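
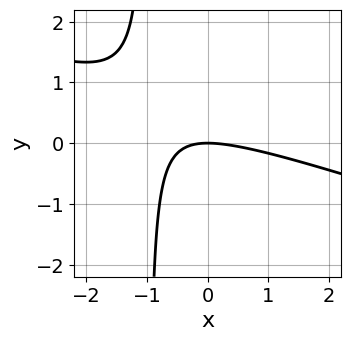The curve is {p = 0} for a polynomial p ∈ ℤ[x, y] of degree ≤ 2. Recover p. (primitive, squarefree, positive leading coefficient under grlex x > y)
x^2 + 3*x*y + 3*y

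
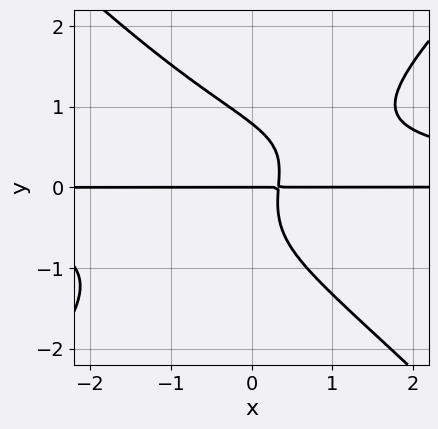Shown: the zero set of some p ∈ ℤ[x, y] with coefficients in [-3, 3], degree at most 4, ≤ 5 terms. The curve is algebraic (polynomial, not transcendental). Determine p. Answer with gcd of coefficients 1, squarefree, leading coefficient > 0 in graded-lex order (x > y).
deg p = 4. The shape is more complex than any degree-3 curve.
From the axis intercepts and sections: one y-axis crossing is at y = 0; the visible x-axis segment lies entirely on the curve.
These observations pin down the coefficients.

2*x^2*y^2 - 2*y^4 - 3*x*y + y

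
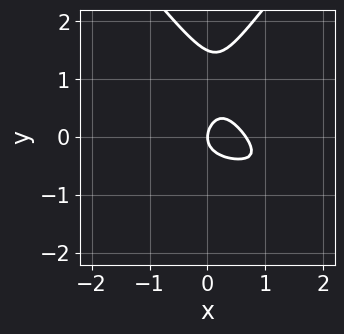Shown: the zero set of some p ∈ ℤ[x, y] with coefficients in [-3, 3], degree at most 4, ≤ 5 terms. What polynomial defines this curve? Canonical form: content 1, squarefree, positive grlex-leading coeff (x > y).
(a) The degree is 3 — the shape is more complex than any degree-2 curve.
(b) Reading off the gridlines: it meets the x-axis at x = 0 (among the integer gridlines); it meets the y-axis at y = 0 (among the integer gridlines).
(c) The integer polynomial consistent with all of this is the stated p.

3*x^2*y - 2*y^3 + 3*x^2 + 3*y^2 - 2*x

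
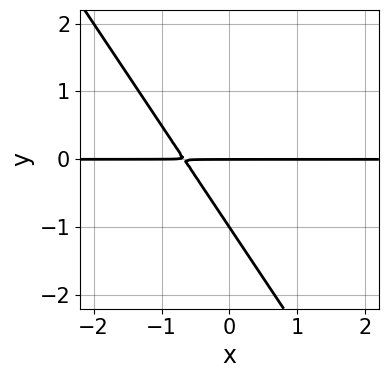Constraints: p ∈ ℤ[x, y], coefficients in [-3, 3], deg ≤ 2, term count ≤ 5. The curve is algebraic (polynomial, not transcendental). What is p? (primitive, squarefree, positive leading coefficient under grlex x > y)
3*x*y + 2*y^2 + 2*y

(a) The degree is 2 — no degree-1 curve has this shape.
(b) From the axis intercepts and sections: the visible x-axis segment lies entirely on the curve; among the integer gridlines, it crosses the y-axis at y ∈ {-1, 0}.
(c) Matching integer coefficients to the picture gives p.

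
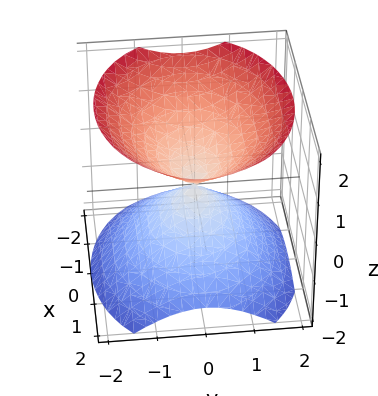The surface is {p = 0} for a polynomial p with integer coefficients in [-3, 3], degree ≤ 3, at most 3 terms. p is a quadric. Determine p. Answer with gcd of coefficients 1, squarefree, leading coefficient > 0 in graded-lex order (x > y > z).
First, I count 2 distinct pieces. They look like related sheets of one shape, so recover p as a whole.
Next, the degree is 2 — two nappes meeting at a single point; a quadric.
Next, symmetries: the x ↦ −x reflection is a symmetry, so x appears only in even powers; mirror symmetry z ↦ −z ⇒ only even powers of z; it's symmetric under y → −y, forcing even powers of y.
Next, reading off the gridlines: it crosses the x-axis at the gridline x = 0; one y-axis crossing is at y = 0.
Finally, solving for integer coefficients yields p as stated.

2*x^2 + 3*y^2 - 3*z^2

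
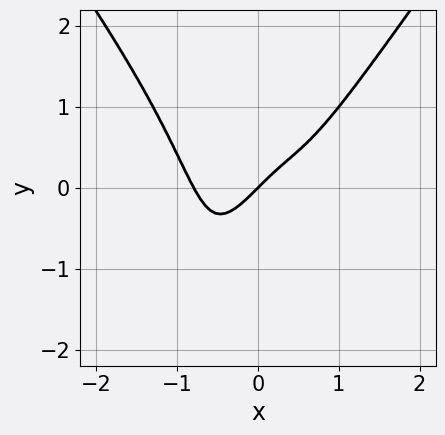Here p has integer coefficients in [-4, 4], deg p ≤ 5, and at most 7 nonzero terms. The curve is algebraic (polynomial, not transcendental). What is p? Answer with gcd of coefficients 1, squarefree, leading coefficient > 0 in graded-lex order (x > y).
2*x^4 - x^2*y^2 - x^2*y + x - y

(a) Degree: the shape is more complex than any degree-3 curve, so deg p = 4.
(b) Checking where it meets the axes: it meets the y-axis at y = 0 (among the integer gridlines); it crosses the x-axis at the gridline x = 0.
(c) These observations pin down the coefficients.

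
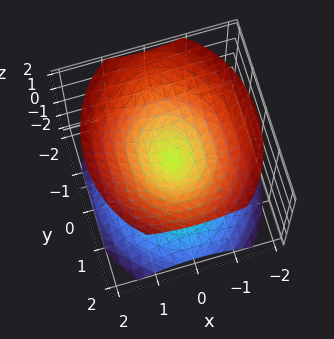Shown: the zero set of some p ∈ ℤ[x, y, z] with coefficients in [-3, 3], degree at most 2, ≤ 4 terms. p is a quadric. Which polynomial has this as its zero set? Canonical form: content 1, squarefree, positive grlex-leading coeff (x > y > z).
3*x^2 + 2*y^2 - 3*z^2

First, there are 2 components. Treating them together as one polynomial.
Next, deg p = 2. Two nappes meeting at a single point; a quadric.
Next, symmetries: it's symmetric under x → −x, forcing even powers of x; it's symmetric under z → −z, forcing even powers of z; the y ↦ −y reflection is a symmetry, so y appears only in even powers.
Next, reading off the gridlines: it meets the y-axis at y = 0 (among the integer gridlines); it crosses the x-axis at the gridline x = 0.
Finally, the integer polynomial consistent with all of this is the stated p.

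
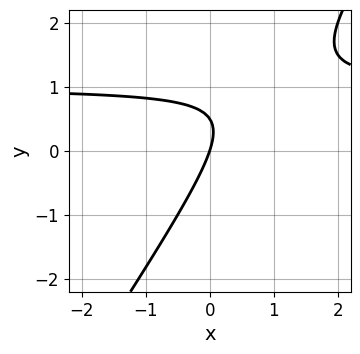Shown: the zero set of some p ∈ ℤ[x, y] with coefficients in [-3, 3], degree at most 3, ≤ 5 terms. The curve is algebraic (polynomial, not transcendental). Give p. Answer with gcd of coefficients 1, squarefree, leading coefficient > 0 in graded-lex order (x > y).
First, the degree is 2 — no degree-1 curve has this shape.
Then, observable constraints: one y-axis crossing is at y = 0; it meets the x-axis at x = 0 (among the integer gridlines).
Finally, matching integer coefficients to the picture gives p.

3*x*y - 2*y^2 - 3*x + y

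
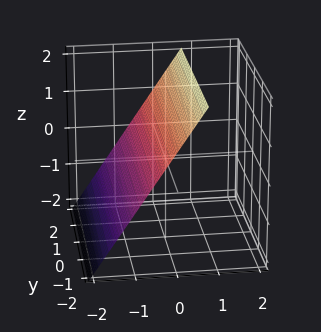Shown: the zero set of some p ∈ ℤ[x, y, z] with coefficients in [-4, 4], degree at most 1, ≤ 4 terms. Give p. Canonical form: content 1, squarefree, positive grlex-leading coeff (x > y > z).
3*x - 2*z + 2

deg p = 1.
Against the integer gridlines: it crosses the z-axis at the gridline z = 1; the surface avoids every integer y-axis point in the box.
Fitting integer coefficients to these (and the overall shape) gives p.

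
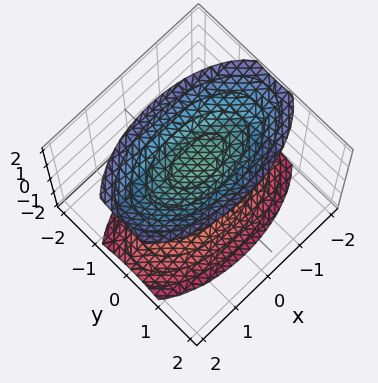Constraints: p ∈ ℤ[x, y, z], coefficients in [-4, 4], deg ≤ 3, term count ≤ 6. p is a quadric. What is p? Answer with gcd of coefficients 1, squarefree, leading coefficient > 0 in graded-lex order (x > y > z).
x^2 + 3*y^2 - 2*z^2 + 3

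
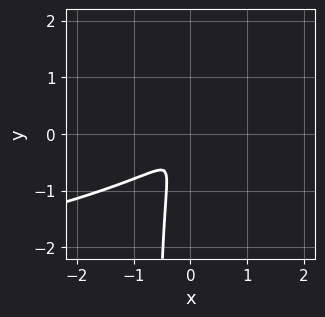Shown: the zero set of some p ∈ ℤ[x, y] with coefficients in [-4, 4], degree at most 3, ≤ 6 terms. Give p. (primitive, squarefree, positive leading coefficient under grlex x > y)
3*x*y^2 + 3*x^2 - 3*x*y + 2*y^2

Degree: no degree-2 curve has this shape, so deg p = 3.
Matching integer coefficients to the picture gives p.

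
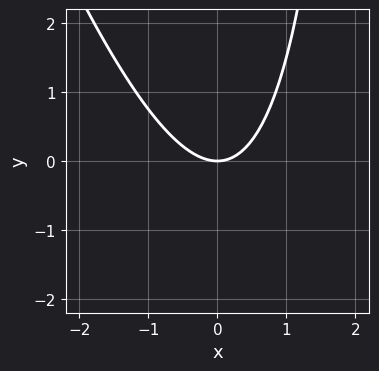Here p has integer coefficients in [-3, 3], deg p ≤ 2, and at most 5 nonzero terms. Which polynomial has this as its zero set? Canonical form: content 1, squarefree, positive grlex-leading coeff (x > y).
3*x^2 + x*y - 3*y

(a) Degree: a generic line meets the curve in up to 2 points, so deg p = 2.
(b) Checking where it meets the axes: it meets the x-axis at x = 0 (among the integer gridlines); it crosses the y-axis at the gridline y = 0.
(c) Matching integer coefficients to the picture gives p.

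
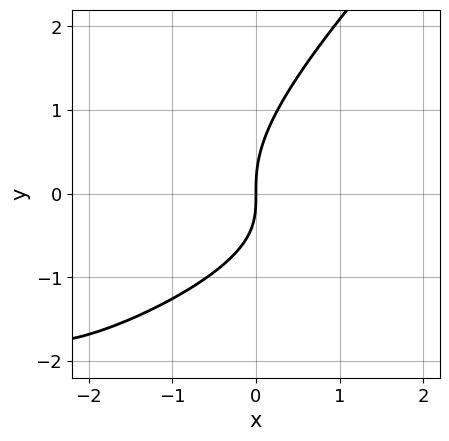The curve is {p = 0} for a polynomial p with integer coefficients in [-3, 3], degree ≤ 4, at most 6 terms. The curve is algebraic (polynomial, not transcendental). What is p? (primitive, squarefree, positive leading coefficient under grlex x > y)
Degree: the shape is more complex than any degree-2 curve, so deg p = 3.
Against the integer gridlines: it meets the y-axis at y = 0 (among the integer gridlines); one x-axis crossing is at x = 0.
Assembling these constraints gives the stated polynomial.

x^2*y - 3*x*y^2 + 2*y^3 - 2*x*y - 3*x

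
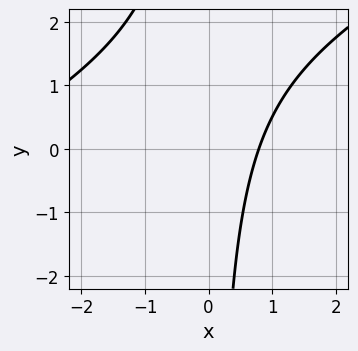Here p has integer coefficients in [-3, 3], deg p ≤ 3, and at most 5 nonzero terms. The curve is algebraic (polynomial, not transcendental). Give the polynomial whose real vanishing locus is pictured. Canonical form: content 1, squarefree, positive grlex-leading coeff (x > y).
x^2 - 2*x*y + 3*x - 3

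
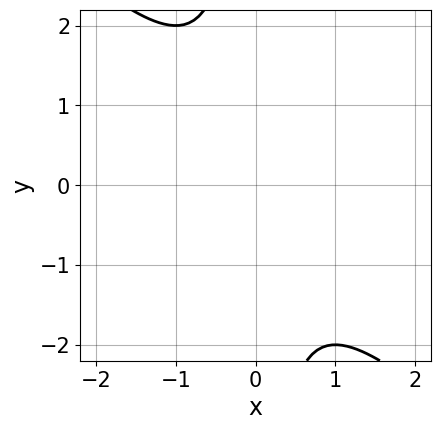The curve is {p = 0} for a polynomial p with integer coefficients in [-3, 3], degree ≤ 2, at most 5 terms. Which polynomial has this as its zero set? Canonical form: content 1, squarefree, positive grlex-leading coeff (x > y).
x^2 + x*y + 1

First, degree: no degree-1 curve has this shape, so deg p = 2.
Next, observable constraints: the curve avoids every integer y-axis point in the box; the curve avoids every integer x-axis point in the box.
Finally, these observations pin down the coefficients.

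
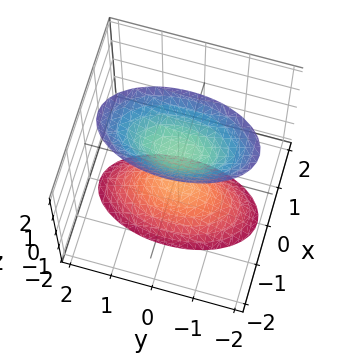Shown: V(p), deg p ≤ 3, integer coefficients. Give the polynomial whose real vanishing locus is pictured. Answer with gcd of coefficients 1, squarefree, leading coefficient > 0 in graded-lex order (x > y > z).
(a) The picture has 2 separate pieces. Treating them together as one polynomial.
(b) Degree: two separate bowl-shaped sheets opening away from each other; a quadric, so deg p = 2.
(c) Symmetries: it's symmetric under y → −y, forcing even powers of y; it's symmetric under z → −z, forcing even powers of z; the x ↦ −x reflection is a symmetry, so x appears only in even powers.
(d) Observable constraints: it misses every integer gridline on the x-axis; no y-intercept at any integer in the box; the z-axis gridline crossings are at z ∈ {-1, 1}.
(e) Putting this together gives p.

3*x^2 + y^2 - z^2 + 1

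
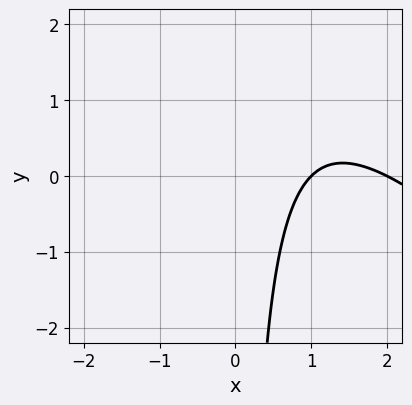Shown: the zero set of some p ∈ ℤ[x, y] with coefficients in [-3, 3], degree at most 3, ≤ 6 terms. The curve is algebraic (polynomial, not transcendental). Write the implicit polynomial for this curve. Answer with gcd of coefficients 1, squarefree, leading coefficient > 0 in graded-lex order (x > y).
Degree: the shape is more complex than any degree-1 curve, so deg p = 2.
From the visible intercepts: among the integer gridlines, it crosses the x-axis at x ∈ {1, 2}; it misses every integer gridline on the y-axis.
Solving for integer coefficients yields p as stated.

x^2 + x*y - 3*x + 2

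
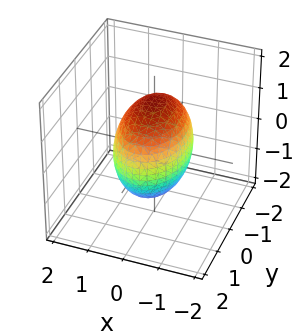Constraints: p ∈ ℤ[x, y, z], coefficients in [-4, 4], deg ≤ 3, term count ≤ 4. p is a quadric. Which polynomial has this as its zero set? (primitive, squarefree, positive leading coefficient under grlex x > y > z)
2*x^2 + y^2 + z^2 - 2

1. Degree: a closed, bounded, convex surface; a quadric, so deg p = 2.
2. Symmetries: it's symmetric under z → −z, forcing even powers of z; the y ↦ −y reflection is a symmetry, so y appears only in even powers; it's symmetric under x → −x, forcing even powers of x.
3. Against the integer gridlines: among the integer gridlines, it crosses the x-axis at x ∈ {-1, 1}.
4. Solving for integer coefficients yields p as stated.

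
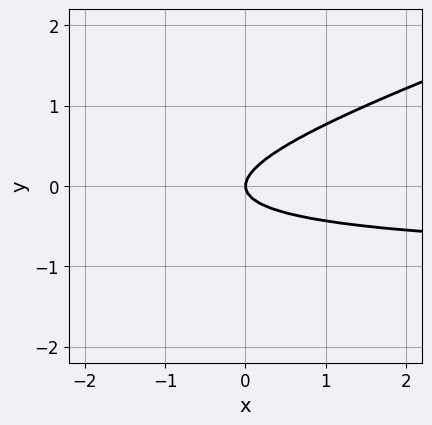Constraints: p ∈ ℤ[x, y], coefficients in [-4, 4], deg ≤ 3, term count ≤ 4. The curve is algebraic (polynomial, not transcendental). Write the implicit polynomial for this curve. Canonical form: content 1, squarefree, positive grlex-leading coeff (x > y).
First, degree: no degree-1 curve has this shape, so deg p = 2.
Next, against the integer gridlines: it meets the x-axis at x = 0 (among the integer gridlines); one y-axis crossing is at y = 0.
Finally, putting this together gives p.

x*y - 3*y^2 + x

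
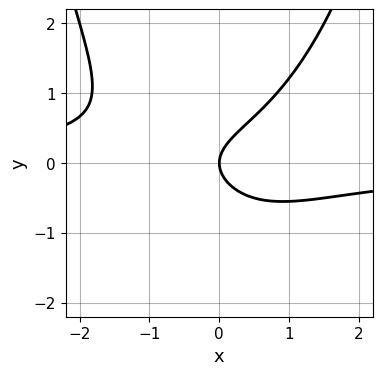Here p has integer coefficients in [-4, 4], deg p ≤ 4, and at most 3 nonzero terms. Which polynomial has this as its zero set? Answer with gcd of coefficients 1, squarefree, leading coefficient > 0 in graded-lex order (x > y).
2*x^2*y - 3*y^2 + 2*x

(a) The degree is 3 — the shape is more complex than any degree-2 curve.
(b) From the axis intercepts and sections: one x-axis crossing is at x = 0; it meets the y-axis at y = 0 (among the integer gridlines).
(c) These observations pin down the coefficients.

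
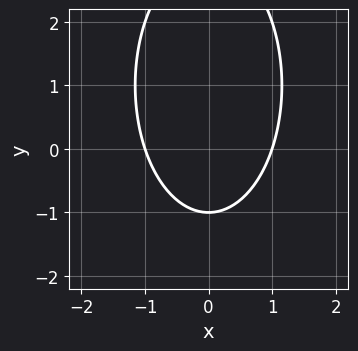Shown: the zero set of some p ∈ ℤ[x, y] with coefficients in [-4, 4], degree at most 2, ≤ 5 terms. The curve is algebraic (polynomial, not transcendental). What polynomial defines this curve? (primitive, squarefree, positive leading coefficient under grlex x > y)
Degree: the shape is more complex than any degree-1 curve, so deg p = 2.
Symmetries: the x ↦ −x reflection is a symmetry, so x appears only in even powers.
Against the integer gridlines: one y-axis crossing is at y = -1; the x-axis gridline crossings are at x ∈ {-1, 1}.
Matching integer coefficients to the picture gives p.

3*x^2 + y^2 - 2*y - 3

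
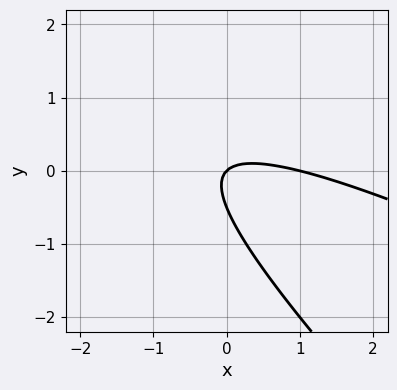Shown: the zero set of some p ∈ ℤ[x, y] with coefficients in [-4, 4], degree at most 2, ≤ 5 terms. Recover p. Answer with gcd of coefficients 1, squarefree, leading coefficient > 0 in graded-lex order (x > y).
x^2 + 3*x*y + 2*y^2 - x + y

(a) The degree is 2 — no degree-1 curve has this shape.
(b) From the axis intercepts and sections: it crosses the y-axis at the gridline y = 0; among the integer gridlines, it crosses the x-axis at x ∈ {0, 1}.
(c) Putting this together gives p.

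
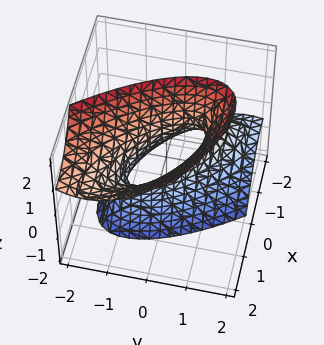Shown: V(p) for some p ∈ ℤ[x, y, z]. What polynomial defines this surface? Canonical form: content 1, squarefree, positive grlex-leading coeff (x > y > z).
2*x^2 + 3*x*y - 2*x*z + 2*y^2 - z^2 - 1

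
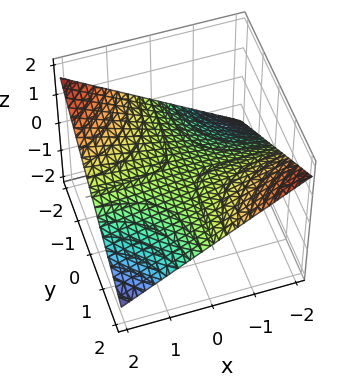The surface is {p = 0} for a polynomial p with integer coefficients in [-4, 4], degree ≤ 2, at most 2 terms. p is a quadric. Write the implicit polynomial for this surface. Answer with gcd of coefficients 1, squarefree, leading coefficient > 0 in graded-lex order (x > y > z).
x*y + 3*z

The degree is 2 — a saddle surface; a quadric.
Checking where it meets the axes: the visible x-axis segment lies entirely on the surface; one z-axis crossing is at z = 0; every point of the y-axis in the box is on the surface.
The integer polynomial consistent with all of this is the stated p.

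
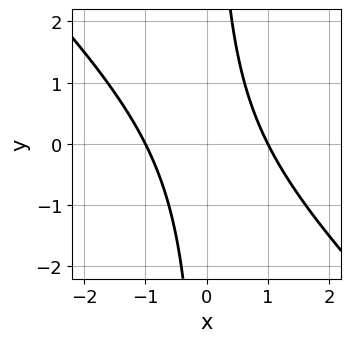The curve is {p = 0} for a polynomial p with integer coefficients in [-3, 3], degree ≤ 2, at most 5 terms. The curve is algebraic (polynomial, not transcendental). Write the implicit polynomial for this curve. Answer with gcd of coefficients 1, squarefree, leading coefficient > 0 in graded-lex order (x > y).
x^2 + x*y - 1

(a) The degree is 2 — a generic line meets the curve in up to 2 points.
(b) Checking where it meets the axes: the x-axis gridline crossings are at x ∈ {-1, 1}; it misses every integer gridline on the y-axis.
(c) Putting this together gives p.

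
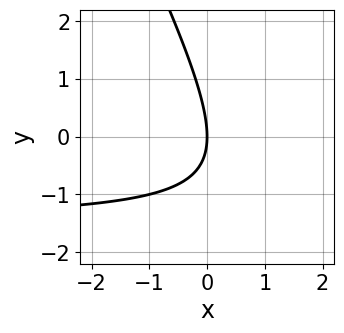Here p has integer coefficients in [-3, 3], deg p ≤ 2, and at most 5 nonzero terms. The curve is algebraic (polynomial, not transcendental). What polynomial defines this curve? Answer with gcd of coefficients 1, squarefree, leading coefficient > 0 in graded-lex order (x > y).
First, deg p = 2. The shape is more complex than any degree-1 curve.
Then, against the integer gridlines: one y-axis crossing is at y = 0; one x-axis crossing is at x = 0.
Finally, assembling these constraints gives the stated polynomial.

2*x*y + y^2 + 3*x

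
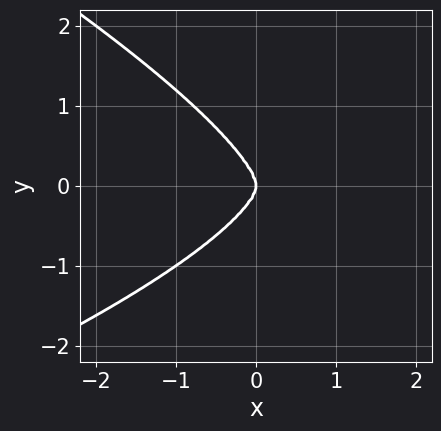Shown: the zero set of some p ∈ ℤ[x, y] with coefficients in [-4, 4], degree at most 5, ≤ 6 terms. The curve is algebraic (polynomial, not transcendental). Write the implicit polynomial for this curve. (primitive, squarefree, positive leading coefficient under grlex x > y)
x*y^3 + 3*y^4 + 3*x^3 + x*y^2

(a) The degree is 4 — the shape is more complex than any degree-3 curve.
(b) Observable constraints: one x-axis crossing is at x = 0; it meets the y-axis at y = 0 (among the integer gridlines).
(c) Solving for integer coefficients yields p as stated.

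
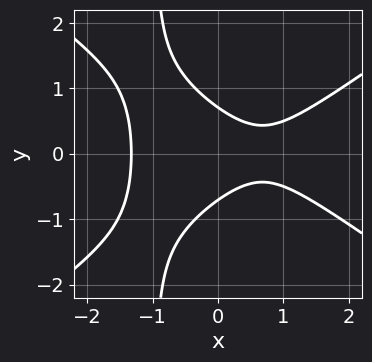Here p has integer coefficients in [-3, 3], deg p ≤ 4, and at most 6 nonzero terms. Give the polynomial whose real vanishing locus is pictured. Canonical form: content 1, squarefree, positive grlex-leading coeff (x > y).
x^3 - 2*x*y^2 - 2*y^2 - x + 1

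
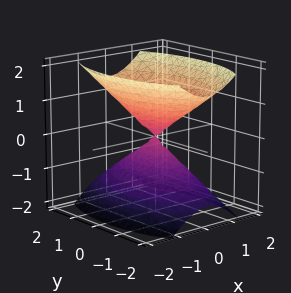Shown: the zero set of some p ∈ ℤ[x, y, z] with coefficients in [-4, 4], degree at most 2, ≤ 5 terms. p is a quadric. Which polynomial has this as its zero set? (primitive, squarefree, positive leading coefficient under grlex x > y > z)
First, the picture has 2 separate pieces.
Then, deg p = 2.
Then, symmetries: mirror symmetry x ↦ −x ⇒ only even powers of x; the z ↦ −z reflection is a symmetry, so z appears only in even powers; the y ↦ −y reflection is a symmetry, so y appears only in even powers.
Next, checking where it meets the axes: one y-axis crossing is at y = 0; one z-axis crossing is at z = 0.
Finally, matching integer coefficients to the picture gives p.

3*x^2 + y^2 - 2*z^2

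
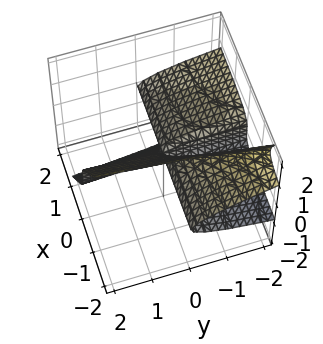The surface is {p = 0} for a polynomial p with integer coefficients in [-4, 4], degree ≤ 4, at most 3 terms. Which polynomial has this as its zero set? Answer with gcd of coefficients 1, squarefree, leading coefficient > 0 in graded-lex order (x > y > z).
1. deg p = 3. The shape is more complex than any degree-2 surface.
2. From the axis intercepts and sections: one z-axis crossing is at z = 0; every point of the x-axis in the box is on the surface; the visible y-axis segment lies entirely on the surface.
3. Putting this together gives p.

3*x*z^2 + 2*z^3 + x*y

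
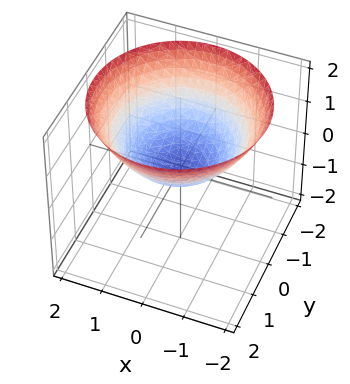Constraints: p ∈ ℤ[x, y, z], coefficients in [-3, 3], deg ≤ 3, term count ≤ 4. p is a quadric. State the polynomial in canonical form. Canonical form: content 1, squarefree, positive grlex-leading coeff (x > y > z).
(a) The degree is 2 — a single bowl opening along one axis; a quadric.
(b) Symmetry: the z-axis is an axis of rotation, so x and y enter only as x² + y².
(c) From the axis intercepts and sections: it crosses the x-axis at the gridline x = 0; a circular section at z = 1 has radius between 1 and 2; one y-axis crossing is at y = 0; it crosses the z-axis at the gridline z = 0.
(d) The integer polynomial consistent with all of this is the stated p.

x^2 + y^2 - 2*z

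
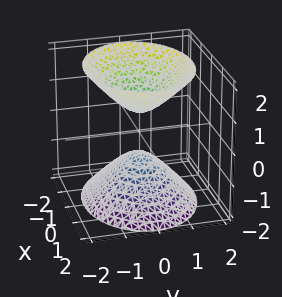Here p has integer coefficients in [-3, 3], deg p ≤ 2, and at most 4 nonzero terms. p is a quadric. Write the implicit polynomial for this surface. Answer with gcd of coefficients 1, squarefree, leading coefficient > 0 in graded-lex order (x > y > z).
1. I count 2 distinct pieces. They look like related sheets of one shape, so recover p as a whole.
2. The degree is 2 — two separate bowl-shaped sheets opening away from each other; a quadric.
3. Symmetries: mirror symmetry x ↦ −x ⇒ only even powers of x; mirror symmetry y ↦ −y ⇒ only even powers of y; the z ↦ −z reflection is a symmetry, so z appears only in even powers.
4. From the axis intercepts and sections: no x-intercept at any integer in the box; the surface avoids every integer y-axis point in the box.
5. Assembling these constraints gives the stated polynomial.

2*x^2 + 3*y^2 - 2*z^2 + 1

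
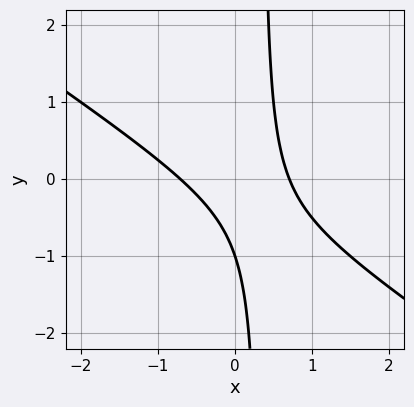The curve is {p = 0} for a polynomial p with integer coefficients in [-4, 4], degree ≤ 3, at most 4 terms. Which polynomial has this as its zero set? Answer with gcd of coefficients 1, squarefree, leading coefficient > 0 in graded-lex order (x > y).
The degree is 2 — no degree-1 curve has this shape.
From the axis intercepts and sections: it meets the y-axis at y = -1 (among the integer gridlines).
Together with the visible shape, these determine p as stated.

2*x^2 + 3*x*y - y - 1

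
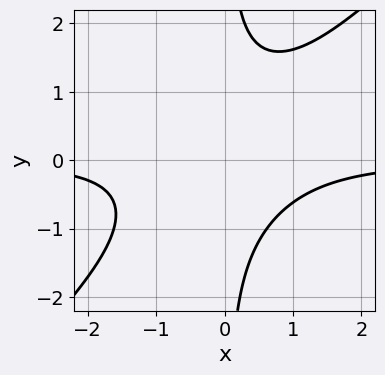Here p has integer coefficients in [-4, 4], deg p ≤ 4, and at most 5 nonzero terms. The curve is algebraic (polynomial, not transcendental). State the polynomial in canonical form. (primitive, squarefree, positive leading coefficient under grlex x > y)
x^2*y - x*y^2 + 1

(a) The degree is 3 — no degree-2 curve has this shape.
(b) Against the integer gridlines: the curve avoids every integer y-axis point in the box; no x-intercept at any integer in the box.
(c) These observations pin down the coefficients.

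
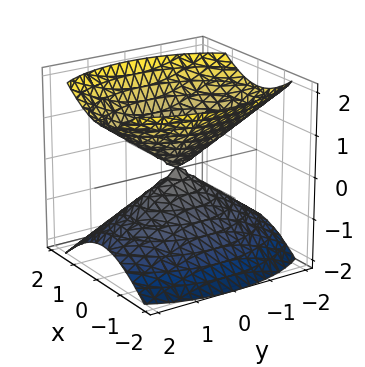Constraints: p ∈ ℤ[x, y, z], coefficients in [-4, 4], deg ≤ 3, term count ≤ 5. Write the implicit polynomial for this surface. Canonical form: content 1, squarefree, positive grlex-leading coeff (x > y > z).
2*x^2 + y^2 - 2*z^2

1. I count 2 distinct pieces.
2. deg p = 2.
3. Symmetries: it's symmetric under y → −y, forcing even powers of y; it's symmetric under z → −z, forcing even powers of z; it's symmetric under x → −x, forcing even powers of x.
4. Reading off the gridlines: one x-axis crossing is at x = 0; it crosses the y-axis at the gridline y = 0; one z-axis crossing is at z = 0.
5. These observations pin down the coefficients.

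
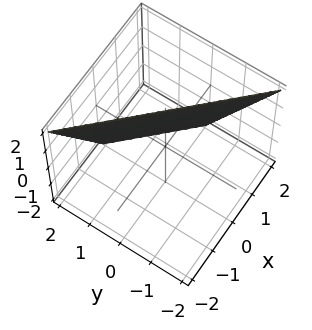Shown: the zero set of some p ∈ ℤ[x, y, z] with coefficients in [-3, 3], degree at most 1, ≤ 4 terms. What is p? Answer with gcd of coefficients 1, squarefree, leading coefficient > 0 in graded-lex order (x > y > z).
First, deg p = 1. The surface is flat (a plane).
Next, from the visible intercepts: one z-axis crossing is at z = 2; it crosses the x-axis at the gridline x = 1.
Finally, the integer polynomial consistent with all of this is the stated p. Check: (0, 1, 0) on the y-axis lies on the surface, and p(0, 1, 0) = 0. ✓

2*x + 2*y + z - 2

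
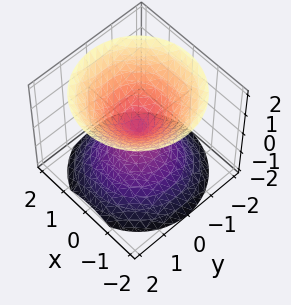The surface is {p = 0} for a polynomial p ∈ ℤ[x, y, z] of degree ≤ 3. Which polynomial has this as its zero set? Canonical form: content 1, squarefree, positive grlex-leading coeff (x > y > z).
x^2 + y^2 - z^2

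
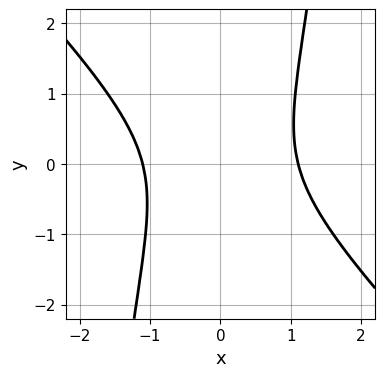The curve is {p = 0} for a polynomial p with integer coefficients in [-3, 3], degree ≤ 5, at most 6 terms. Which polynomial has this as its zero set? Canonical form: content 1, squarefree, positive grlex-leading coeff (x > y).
First, the degree is 4 — the shape is more complex than any degree-3 curve.
Next, reading off the gridlines: it misses every integer gridline on the y-axis.
Finally, assembling these constraints gives the stated polynomial.

2*x^4 + 2*x^3*y - 2*y^2 - 3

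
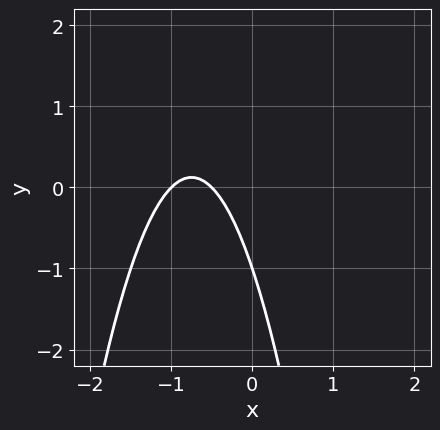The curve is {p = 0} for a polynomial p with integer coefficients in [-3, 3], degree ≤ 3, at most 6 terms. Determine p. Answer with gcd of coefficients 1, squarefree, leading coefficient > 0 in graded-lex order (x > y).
First, deg p = 2.
Next, checking where it meets the axes: it meets the x-axis at x = -1 (among the integer gridlines); it crosses the y-axis at the gridline y = -1.
Finally, solving for integer coefficients yields p as stated.

2*x^2 + 3*x + y + 1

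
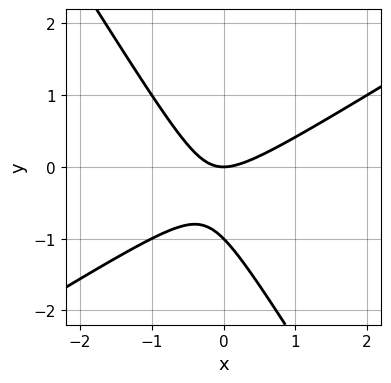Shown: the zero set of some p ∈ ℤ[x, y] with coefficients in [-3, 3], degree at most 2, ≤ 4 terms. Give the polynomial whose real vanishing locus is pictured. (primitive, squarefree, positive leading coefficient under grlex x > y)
x^2 - x*y - y^2 - y

First, deg p = 2. A generic line meets the curve in up to 2 points.
Next, against the integer gridlines: among the integer gridlines, it crosses the y-axis at y ∈ {-1, 0}; one x-axis crossing is at x = 0.
Finally, the integer polynomial consistent with all of this is the stated p.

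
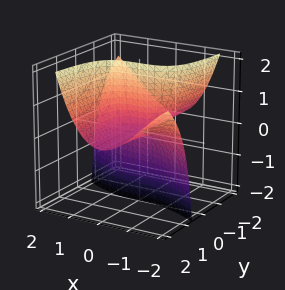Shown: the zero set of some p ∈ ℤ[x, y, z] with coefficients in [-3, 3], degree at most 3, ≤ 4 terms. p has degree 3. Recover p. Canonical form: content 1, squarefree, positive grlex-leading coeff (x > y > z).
x^3 + 2*x^2*y - 3*y*z

(a) The degree is 3 — a generic line meets the surface in up to 3 points.
(b) From the axis intercepts and sections: the visible z-axis segment lies entirely on the surface; it meets the x-axis at x = 0 (among the integer gridlines).
(c) Assembling these constraints gives the stated polynomial. Check: (0, 1, 0) on the y-axis lies on the surface, and p(0, 1, 0) = 0. ✓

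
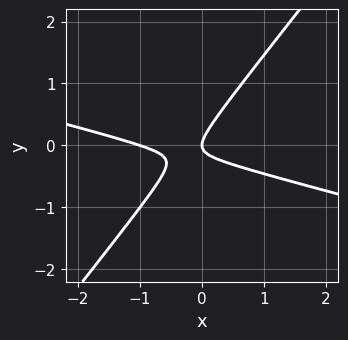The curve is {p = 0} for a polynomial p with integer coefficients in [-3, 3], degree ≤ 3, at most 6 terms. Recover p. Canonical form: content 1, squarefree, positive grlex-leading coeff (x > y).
First, deg p = 2.
Then, reading off the gridlines: one y-axis crossing is at y = 0; among the integer gridlines, it crosses the x-axis at x ∈ {-1, 0}.
Finally, matching integer coefficients to the picture gives p.

x^2 + 3*x*y - 3*y^2 + x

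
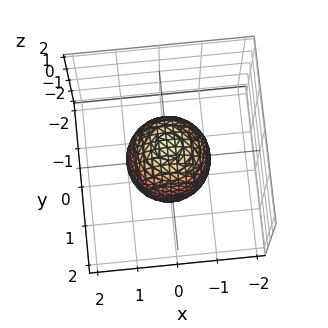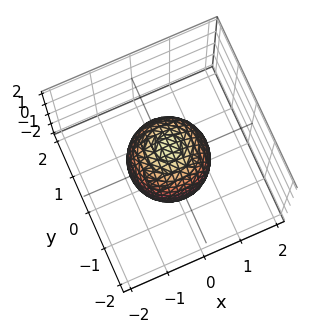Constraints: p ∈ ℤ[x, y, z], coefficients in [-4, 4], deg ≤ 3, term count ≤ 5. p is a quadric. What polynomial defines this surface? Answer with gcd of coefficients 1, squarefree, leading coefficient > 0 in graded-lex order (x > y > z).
(a) deg p = 2. A closed, bounded, convex surface; a quadric.
(b) By symmetry, the z-axis is an axis of rotation, so x and y enter only as x² + y²; mirror symmetry z ↦ −z ⇒ only even powers of z.
(c) Observable constraints: the y-axis gridline crossings are at y ∈ {-1, 1}; among the integer gridlines, it crosses the x-axis at x ∈ {-1, 1}; a circular section at z = 0 has radius exactly 1.
(d) The integer polynomial consistent with all of this is the stated p.

2*x^2 + 2*y^2 + z^2 - 2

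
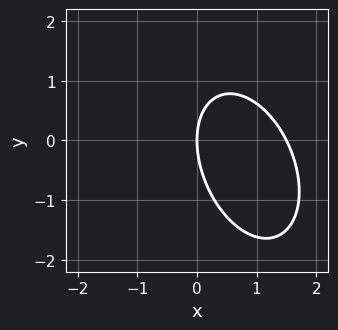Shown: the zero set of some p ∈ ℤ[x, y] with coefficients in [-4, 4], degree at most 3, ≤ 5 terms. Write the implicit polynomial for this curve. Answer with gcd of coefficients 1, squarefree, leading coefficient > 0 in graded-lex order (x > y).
2*x^2 + x*y + y^2 - 3*x

First, the degree is 2 — the shape is more complex than any degree-1 curve.
Then, reading off the gridlines: it meets the y-axis at y = 0 (among the integer gridlines); one x-axis crossing is at x = 0.
Finally, assembling these constraints gives the stated polynomial.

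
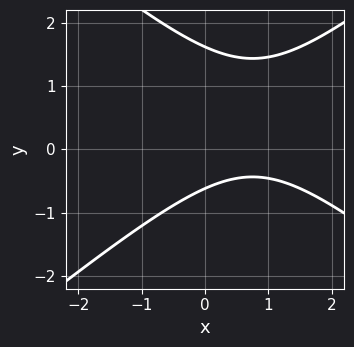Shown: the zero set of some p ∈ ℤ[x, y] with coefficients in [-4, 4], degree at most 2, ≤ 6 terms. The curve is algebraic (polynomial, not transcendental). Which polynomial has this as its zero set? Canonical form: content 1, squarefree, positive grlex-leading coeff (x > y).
(a) deg p = 2. A generic line meets the curve in up to 2 points.
(b) From the axis intercepts and sections: it misses every integer gridline on the x-axis.
(c) Assembling these constraints gives the stated polynomial.

2*x^2 - 3*y^2 - 3*x + 3*y + 3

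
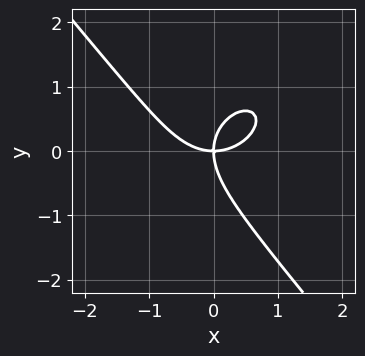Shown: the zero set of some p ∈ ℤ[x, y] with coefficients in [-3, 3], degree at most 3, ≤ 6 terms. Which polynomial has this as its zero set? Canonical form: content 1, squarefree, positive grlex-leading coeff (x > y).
First, degree: no degree-2 curve has this shape, so deg p = 3.
Next, from the visible intercepts: it meets the x-axis at x = 0 (among the integer gridlines); it meets the y-axis at y = 0 (among the integer gridlines).
Finally, together with the visible shape, these determine p as stated.

2*x^3 + x*y^2 + 2*y^3 - 3*x*y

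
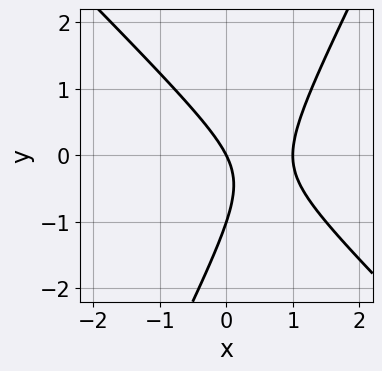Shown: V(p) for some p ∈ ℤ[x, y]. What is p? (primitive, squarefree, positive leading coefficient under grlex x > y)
(a) deg p = 2.
(b) Checking where it meets the axes: among the integer gridlines, it crosses the x-axis at x ∈ {0, 1}; the y-axis gridline crossings are at y ∈ {-1, 0}.
(c) Fitting integer coefficients to these (and the overall shape) gives p.

2*x^2 + x*y - y^2 - 2*x - y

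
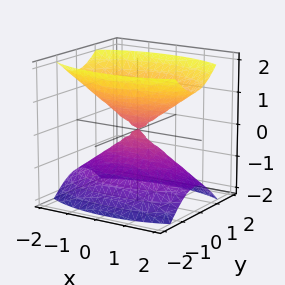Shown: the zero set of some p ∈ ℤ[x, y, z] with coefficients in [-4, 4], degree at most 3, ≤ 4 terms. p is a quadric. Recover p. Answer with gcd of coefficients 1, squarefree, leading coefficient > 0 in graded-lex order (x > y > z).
x^2 + 3*y^2 - 2*z^2

There are 2 components. They look like related sheets of one shape, so recover p as a whole.
The degree is 2 — a double cone through the origin; a quadric.
Symmetries: mirror symmetry x ↦ −x ⇒ only even powers of x; mirror symmetry y ↦ −y ⇒ only even powers of y; the z ↦ −z reflection is a symmetry, so z appears only in even powers.
Checking where it meets the axes: it crosses the x-axis at the gridline x = 0; one z-axis crossing is at z = 0.
Solving for integer coefficients yields p as stated.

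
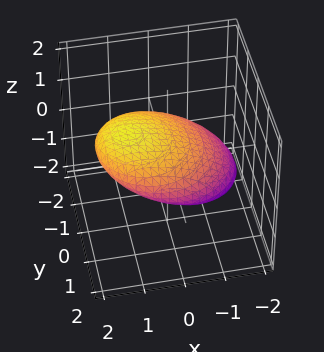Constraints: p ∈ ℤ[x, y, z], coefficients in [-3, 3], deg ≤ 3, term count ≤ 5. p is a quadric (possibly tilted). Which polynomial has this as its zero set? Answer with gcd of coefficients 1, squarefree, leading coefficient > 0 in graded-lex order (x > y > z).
1. deg p = 2. The shape is more complex than any degree-1 surface.
2. Matching integer coefficients to the picture gives p.

x^2 - 2*x*z + y^2 + 3*z^2 - 2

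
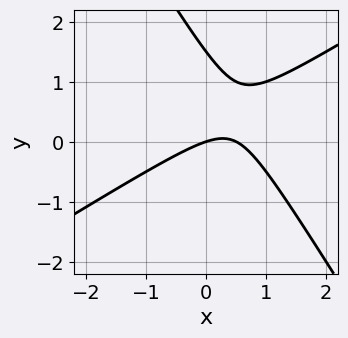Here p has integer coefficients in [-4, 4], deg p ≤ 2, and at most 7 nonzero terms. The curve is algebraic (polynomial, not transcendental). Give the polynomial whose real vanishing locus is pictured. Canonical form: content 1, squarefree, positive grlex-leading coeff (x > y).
2*x^2 - 2*x*y - 2*y^2 - x + 3*y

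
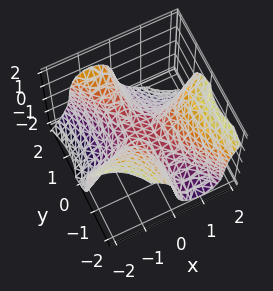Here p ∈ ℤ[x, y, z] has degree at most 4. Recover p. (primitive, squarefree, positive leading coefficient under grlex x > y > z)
1. The degree is 3 — a generic line meets the surface in up to 3 points.
2. Against the integer gridlines: the visible y-axis segment lies entirely on the surface; it meets the z-axis at z = 0 (among the integer gridlines); it crosses the x-axis at the gridline x = 0.
3. Solving for integer coefficients yields p as stated.

x^3 - 2*x^2*y - 2*x*y^2 - z^3 - z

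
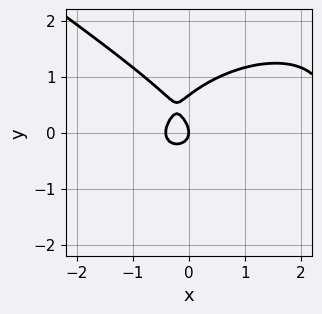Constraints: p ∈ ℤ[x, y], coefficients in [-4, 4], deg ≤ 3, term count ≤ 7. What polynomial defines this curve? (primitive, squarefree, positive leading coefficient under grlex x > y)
1. Degree: no degree-2 curve has this shape, so deg p = 3.
2. From the visible intercepts: it meets the y-axis at y = 0 (among the integer gridlines); it meets the x-axis at x = 0 (among the integer gridlines).
3. The integer polynomial consistent with all of this is the stated p.

x^3 + 3*y^3 - 2*x^2 - 2*y^2 - x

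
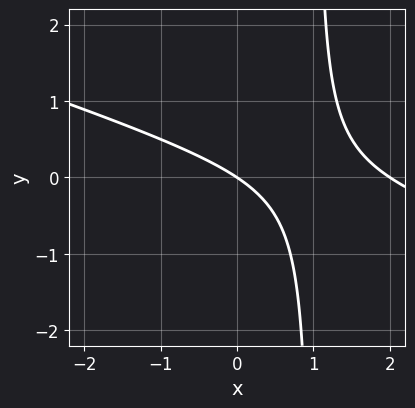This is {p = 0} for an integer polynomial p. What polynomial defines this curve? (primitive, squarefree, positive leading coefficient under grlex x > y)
First, deg p = 2.
Next, observable constraints: the x-axis gridline crossings are at x ∈ {0, 2}; it crosses the y-axis at the gridline y = 0.
Finally, matching integer coefficients to the picture gives p.

x^2 + 3*x*y - 2*x - 3*y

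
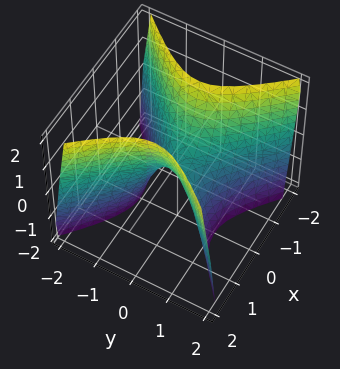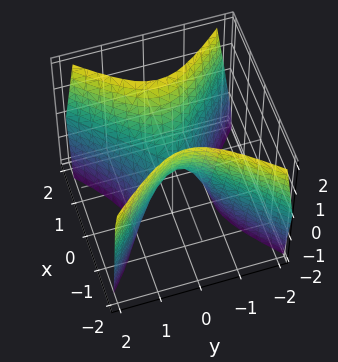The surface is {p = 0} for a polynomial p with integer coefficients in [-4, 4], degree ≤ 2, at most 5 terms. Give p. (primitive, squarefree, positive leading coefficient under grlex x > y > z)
2*x^2 - 2*y^2 - z

(a) Degree: a hyperbolic paraboloid; a quadric, so deg p = 2.
(b) Symmetries: mirror symmetry y ↦ −y ⇒ only even powers of y; the x ↦ −x reflection is a symmetry, so x appears only in even powers.
(c) Checking where it meets the axes: one z-axis crossing is at z = 0; it meets the y-axis at y = 0 (among the integer gridlines).
(d) Assembling these constraints gives the stated polynomial.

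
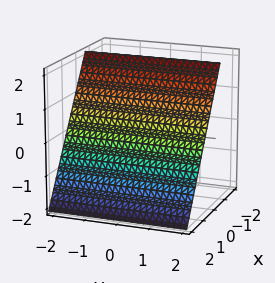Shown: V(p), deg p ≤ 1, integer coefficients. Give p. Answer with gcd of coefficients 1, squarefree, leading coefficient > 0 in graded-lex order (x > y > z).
1. The degree is 1 — every cross-section is a straight line — this is a plane.
2. Observable constraints: it misses every integer gridline on the y-axis; it crosses the z-axis at the gridline z = 1.
3. Together with the visible shape, these determine p as stated.

3*x + 2*z - 2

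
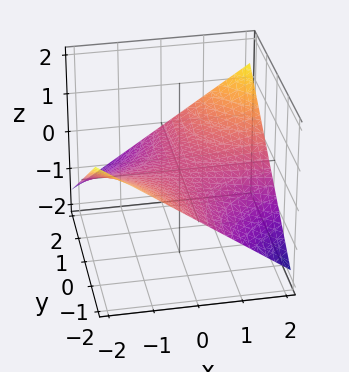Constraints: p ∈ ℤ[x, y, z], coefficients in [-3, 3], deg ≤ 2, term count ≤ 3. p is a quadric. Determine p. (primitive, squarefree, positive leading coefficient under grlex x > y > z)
x*y - 3*z

First, the degree is 2 — a saddle surface; a quadric.
Then, against the integer gridlines: it meets the z-axis at z = 0 (among the integer gridlines); every point of the x-axis in the box is on the surface; the visible y-axis segment lies entirely on the surface.
Finally, fitting integer coefficients to these (and the overall shape) gives p.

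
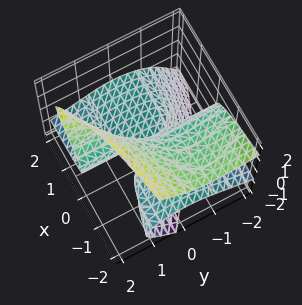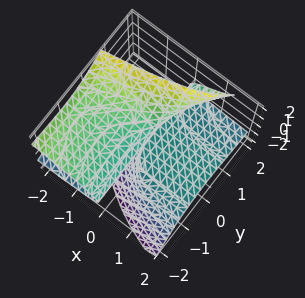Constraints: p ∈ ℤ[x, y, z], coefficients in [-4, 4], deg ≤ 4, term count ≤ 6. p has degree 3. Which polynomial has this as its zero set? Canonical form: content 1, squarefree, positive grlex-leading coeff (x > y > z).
x*y^2 - x*z^2 - 3*y*z^2 + 2*z^3 + 3*x*z

(a) deg p = 3. A generic line meets the surface in up to 3 points.
(b) From the visible intercepts: the visible x-axis segment lies entirely on the surface; every point of the y-axis in the box is on the surface.
(c) These observations pin down the coefficients.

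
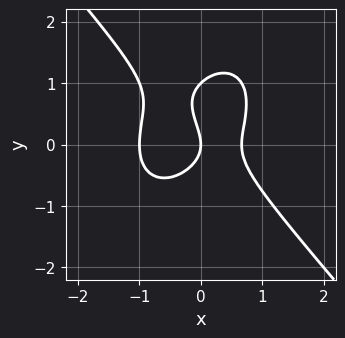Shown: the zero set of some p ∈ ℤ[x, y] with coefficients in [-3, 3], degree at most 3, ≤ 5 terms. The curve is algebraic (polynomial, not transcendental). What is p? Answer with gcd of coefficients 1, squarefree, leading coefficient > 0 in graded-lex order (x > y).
1. The degree is 3 — the shape is more complex than any degree-2 curve.
2. From the visible intercepts: the x-axis gridline crossings are at x ∈ {-1, 0}; among the integer gridlines, it crosses the y-axis at y ∈ {0, 1}.
3. Putting this together gives p.

3*x^3 + 2*y^3 + x^2 - 2*y^2 - 2*x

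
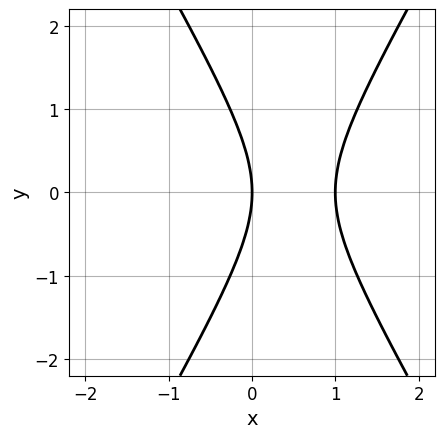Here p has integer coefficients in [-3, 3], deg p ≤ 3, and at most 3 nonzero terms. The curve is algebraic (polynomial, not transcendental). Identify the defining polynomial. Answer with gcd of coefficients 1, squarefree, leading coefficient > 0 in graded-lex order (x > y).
(a) Degree: the shape is more complex than any degree-1 curve, so deg p = 2.
(b) Symmetries: mirror symmetry y ↦ −y ⇒ only even powers of y.
(c) From the axis intercepts and sections: it crosses the y-axis at the gridline y = 0; among the integer gridlines, it crosses the x-axis at x ∈ {0, 1}.
(d) Fitting integer coefficients to these (and the overall shape) gives p.

3*x^2 - y^2 - 3*x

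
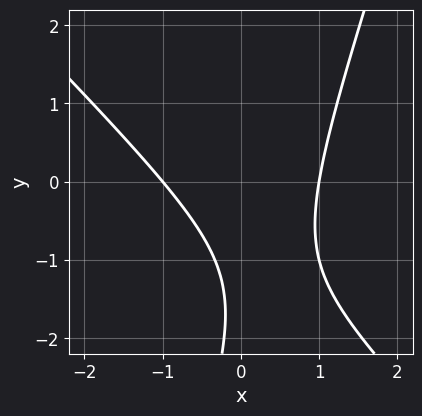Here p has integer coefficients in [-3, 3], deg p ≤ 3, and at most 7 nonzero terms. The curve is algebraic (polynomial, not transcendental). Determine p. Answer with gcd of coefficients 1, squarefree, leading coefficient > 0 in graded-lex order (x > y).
Degree: the shape is more complex than any degree-1 curve, so deg p = 2.
From the axis intercepts and sections: the curve avoids every integer y-axis point in the box; among the integer gridlines, it crosses the x-axis at x ∈ {-1, 1}.
Putting this together gives p.

3*x^2 + 2*x*y - y^2 - 3*y - 3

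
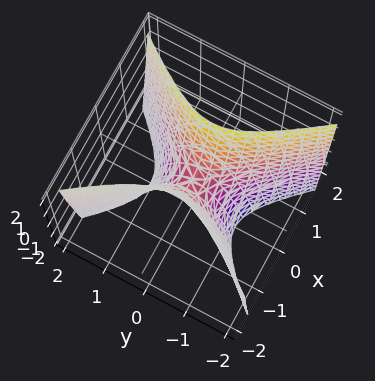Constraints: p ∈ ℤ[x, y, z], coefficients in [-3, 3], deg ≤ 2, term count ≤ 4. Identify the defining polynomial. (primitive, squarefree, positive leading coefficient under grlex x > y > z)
3*x^2 - 2*y^2 - z

First, degree: a hyperbolic paraboloid; a quadric, so deg p = 2.
Next, symmetries: the x ↦ −x reflection is a symmetry, so x appears only in even powers; mirror symmetry y ↦ −y ⇒ only even powers of y.
Then, against the integer gridlines: it meets the y-axis at y = 0 (among the integer gridlines); it crosses the x-axis at the gridline x = 0; it meets the z-axis at z = 0 (among the integer gridlines).
Finally, solving for integer coefficients yields p as stated.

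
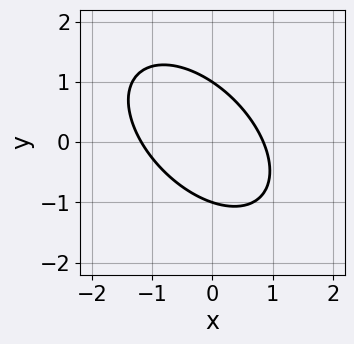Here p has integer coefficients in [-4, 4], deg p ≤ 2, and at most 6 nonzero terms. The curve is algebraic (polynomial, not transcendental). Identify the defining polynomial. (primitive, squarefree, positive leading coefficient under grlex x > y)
Degree: the shape is more complex than any degree-1 curve, so deg p = 2.
Against the integer gridlines: among the integer gridlines, it crosses the y-axis at y ∈ {-1, 1}.
Together with the visible shape, these determine p as stated.

3*x^2 + 3*x*y + 3*y^2 + x - 3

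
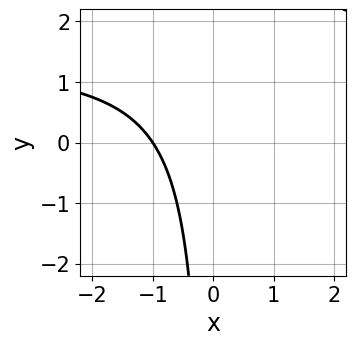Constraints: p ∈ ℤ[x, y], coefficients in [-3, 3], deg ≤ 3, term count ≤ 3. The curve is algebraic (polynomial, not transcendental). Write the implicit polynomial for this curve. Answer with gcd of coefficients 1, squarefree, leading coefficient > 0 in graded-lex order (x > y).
The degree is 2 — the shape is more complex than any degree-1 curve.
Against the integer gridlines: one x-axis crossing is at x = -1; the curve avoids every integer y-axis point in the box.
These observations pin down the coefficients.

2*x*y - 3*x - 3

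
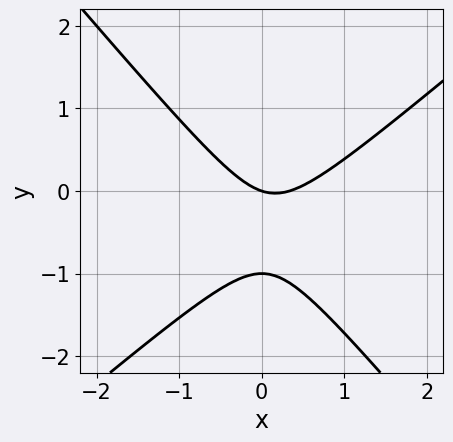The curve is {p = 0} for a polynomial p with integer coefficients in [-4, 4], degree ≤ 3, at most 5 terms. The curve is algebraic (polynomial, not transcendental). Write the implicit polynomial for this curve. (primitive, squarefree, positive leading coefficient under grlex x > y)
3*x^2 - x*y - 3*y^2 - x - 3*y

deg p = 2. The shape is more complex than any degree-1 curve.
Reading off the gridlines: it meets the x-axis at x = 0 (among the integer gridlines); among the integer gridlines, it crosses the y-axis at y ∈ {-1, 0}.
Putting this together gives p.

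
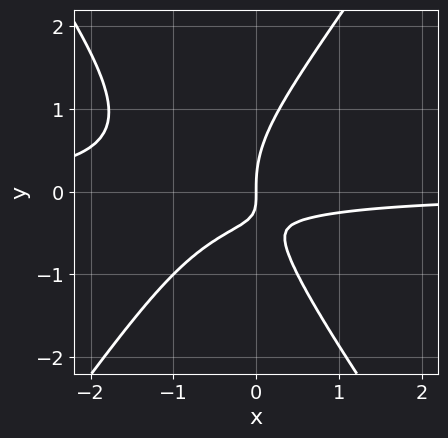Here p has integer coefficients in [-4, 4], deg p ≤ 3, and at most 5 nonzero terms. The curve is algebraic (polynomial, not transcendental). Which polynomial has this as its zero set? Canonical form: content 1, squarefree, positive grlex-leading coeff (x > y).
2*x^2*y - y^3 + 2*x*y + x

(a) deg p = 3. A generic line meets the curve in up to 3 points.
(b) From the visible intercepts: it crosses the x-axis at the gridline x = 0; one y-axis crossing is at y = 0.
(c) These observations pin down the coefficients.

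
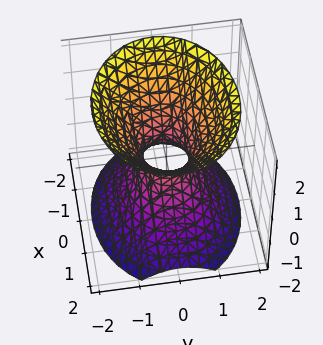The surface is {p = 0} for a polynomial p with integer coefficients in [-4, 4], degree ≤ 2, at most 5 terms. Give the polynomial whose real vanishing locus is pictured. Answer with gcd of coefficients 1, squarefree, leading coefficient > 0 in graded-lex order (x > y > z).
2*x^2 + 3*y^2 - 2*z^2 - 1

Degree: one connected sheet with a waist; a quadric, so deg p = 2.
Symmetries: it's symmetric under z → −z, forcing even powers of z; the y ↦ −y reflection is a symmetry, so y appears only in even powers; the x ↦ −x reflection is a symmetry, so x appears only in even powers.
Checking where it meets the axes: no z-intercept at any integer in the box.
Fitting integer coefficients to these (and the overall shape) gives p.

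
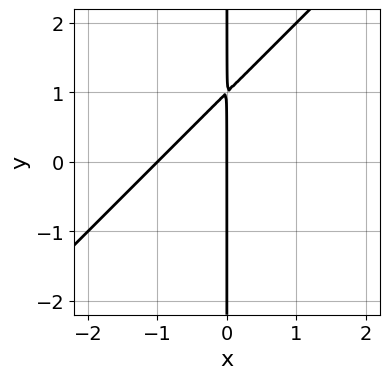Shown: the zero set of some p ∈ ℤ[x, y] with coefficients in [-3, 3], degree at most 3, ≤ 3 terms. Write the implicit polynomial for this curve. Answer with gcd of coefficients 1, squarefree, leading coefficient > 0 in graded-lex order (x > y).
x^2 - x*y + x

(a) deg p = 2. No degree-1 curve has this shape.
(b) Observable constraints: the x-axis gridline crossings are at x ∈ {-1, 0}; the visible y-axis segment lies entirely on the curve.
(c) The integer polynomial consistent with all of this is the stated p.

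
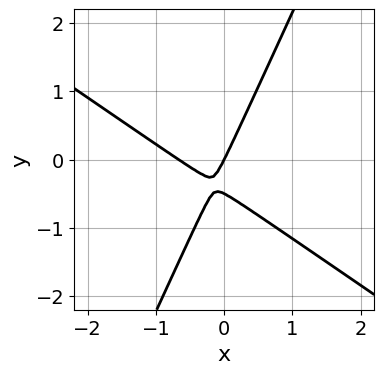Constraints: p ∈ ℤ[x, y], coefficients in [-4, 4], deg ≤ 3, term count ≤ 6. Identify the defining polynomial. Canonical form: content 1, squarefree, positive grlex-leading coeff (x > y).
3*x^2 + 3*x*y - 2*y^2 + 2*x - y

(a) The degree is 2 — a generic line meets the curve in up to 2 points.
(b) Reading off the gridlines: one x-axis crossing is at x = 0; it meets the y-axis at y = 0 (among the integer gridlines).
(c) Matching integer coefficients to the picture gives p.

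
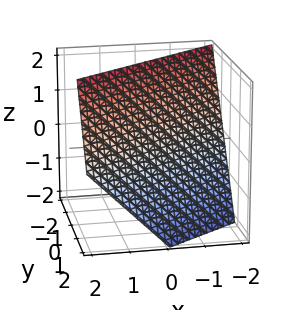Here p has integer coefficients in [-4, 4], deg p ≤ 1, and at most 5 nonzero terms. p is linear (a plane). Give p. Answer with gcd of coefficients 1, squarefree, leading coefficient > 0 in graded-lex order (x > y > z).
(a) deg p = 1.
(b) Checking where it meets the axes: it meets the x-axis at x = -1 (among the integer gridlines); it meets the z-axis at z = 1 (among the integer gridlines).
(c) Putting this together gives p.

2*x - 3*y - 2*z + 2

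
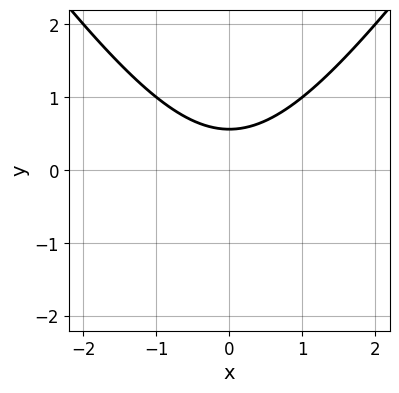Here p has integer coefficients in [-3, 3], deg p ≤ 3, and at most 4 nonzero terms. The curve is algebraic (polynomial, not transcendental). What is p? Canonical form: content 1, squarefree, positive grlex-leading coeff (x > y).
2*x^2 - y^2 - 3*y + 2

(a) deg p = 2. A generic line meets the curve in up to 2 points.
(b) Symmetries: it's symmetric under x → −x, forcing even powers of x.
(c) Observable constraints: the curve avoids every integer x-axis point in the box.
(d) Together with the visible shape, these determine p as stated.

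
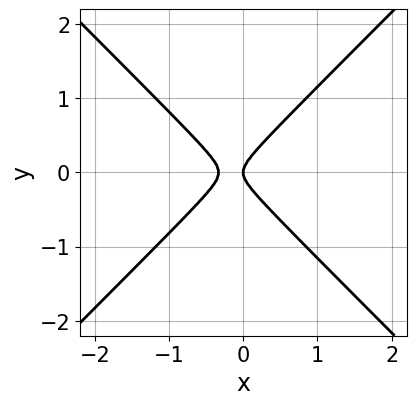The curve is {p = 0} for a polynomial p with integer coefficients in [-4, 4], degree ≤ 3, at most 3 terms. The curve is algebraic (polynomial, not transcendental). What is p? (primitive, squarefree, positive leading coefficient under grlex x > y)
deg p = 2. No degree-1 curve has this shape.
Symmetries: mirror symmetry y ↦ −y ⇒ only even powers of y.
From the visible intercepts: one x-axis crossing is at x = 0; it meets the y-axis at y = 0 (among the integer gridlines).
Fitting integer coefficients to these (and the overall shape) gives p.

3*x^2 - 3*y^2 + x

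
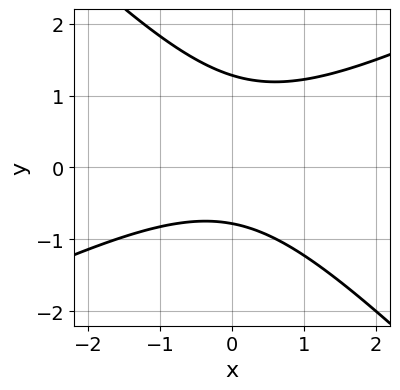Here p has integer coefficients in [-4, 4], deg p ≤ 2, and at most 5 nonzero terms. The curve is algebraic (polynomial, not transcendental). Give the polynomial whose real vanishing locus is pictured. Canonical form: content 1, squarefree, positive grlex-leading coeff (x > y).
x^2 - x*y - 2*y^2 + y + 2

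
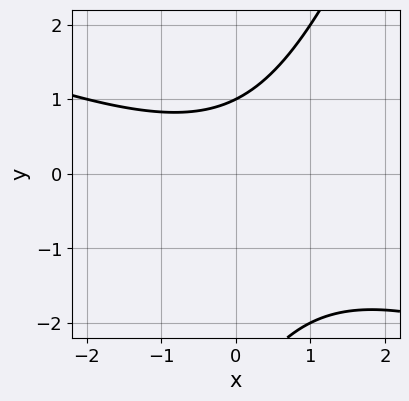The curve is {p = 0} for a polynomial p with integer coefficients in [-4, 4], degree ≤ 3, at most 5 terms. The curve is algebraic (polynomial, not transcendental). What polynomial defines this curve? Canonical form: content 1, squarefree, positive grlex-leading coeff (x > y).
1. The degree is 2 — the shape is more complex than any degree-1 curve.
2. Checking where it meets the axes: it meets the y-axis at y = 1 (among the integer gridlines); no x-intercept at any integer in the box.
3. These observations pin down the coefficients.

x^2 + 2*x*y - y^2 - 2*y + 3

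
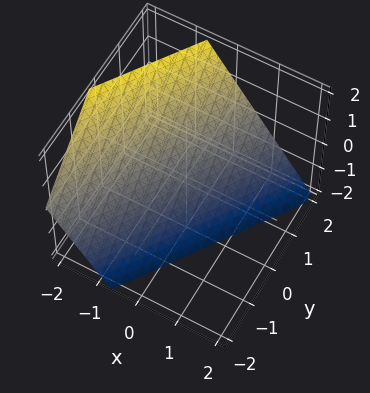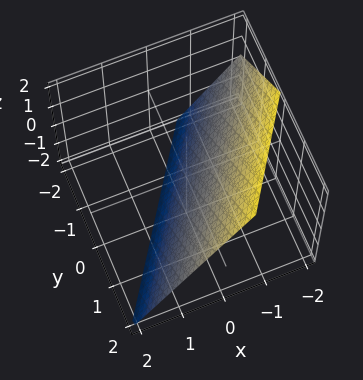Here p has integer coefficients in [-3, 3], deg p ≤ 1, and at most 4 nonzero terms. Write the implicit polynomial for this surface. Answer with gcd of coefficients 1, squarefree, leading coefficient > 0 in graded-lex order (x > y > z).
3*x - 2*y + 2*z + 2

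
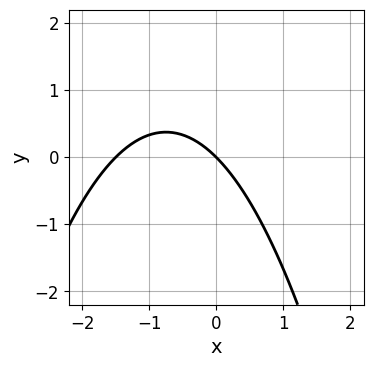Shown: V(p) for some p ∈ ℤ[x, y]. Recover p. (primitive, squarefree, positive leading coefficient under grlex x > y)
2*x^2 + 3*x + 3*y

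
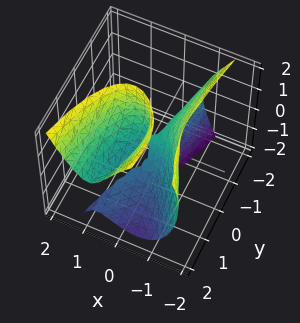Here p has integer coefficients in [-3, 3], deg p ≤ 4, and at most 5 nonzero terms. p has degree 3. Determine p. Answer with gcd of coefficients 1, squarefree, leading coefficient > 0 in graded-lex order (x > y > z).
1. Degree: the shape is more complex than any degree-2 surface, so deg p = 3.
2. Against the integer gridlines: the visible z-axis segment lies entirely on the surface; it meets the y-axis at y = 0 (among the integer gridlines).
3. Together with the visible shape, these determine p as stated.

3*x^3 - y*z^2 - 3*x*y - 2*x*z + y^2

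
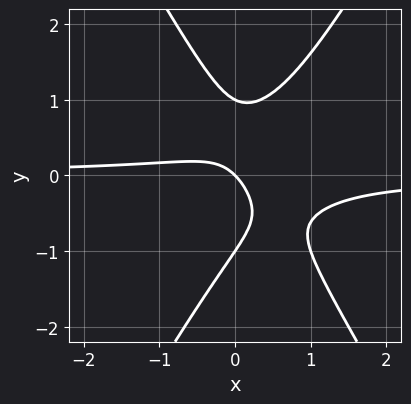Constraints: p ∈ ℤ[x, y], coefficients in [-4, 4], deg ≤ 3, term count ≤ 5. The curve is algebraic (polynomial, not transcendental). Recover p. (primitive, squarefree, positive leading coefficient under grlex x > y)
3*x^2*y - y^3 - 2*x*y + x + y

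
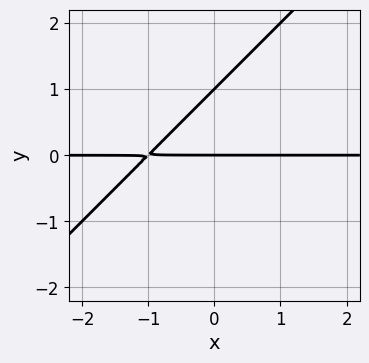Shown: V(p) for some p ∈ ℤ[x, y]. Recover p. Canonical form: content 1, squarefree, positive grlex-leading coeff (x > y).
1. The degree is 2 — a generic line meets the curve in up to 2 points.
2. Against the integer gridlines: among the integer gridlines, it crosses the y-axis at y ∈ {0, 1}; the visible x-axis segment lies entirely on the curve.
3. Together with the visible shape, these determine p as stated.

x*y - y^2 + y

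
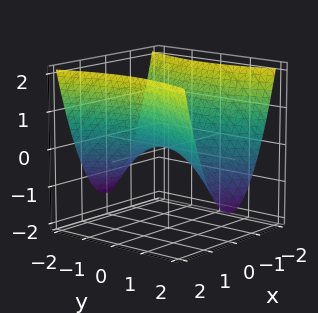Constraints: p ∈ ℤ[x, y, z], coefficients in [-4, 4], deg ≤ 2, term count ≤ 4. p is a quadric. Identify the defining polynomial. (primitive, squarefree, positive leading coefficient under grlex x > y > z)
3*x^2 - y^2 - 3*z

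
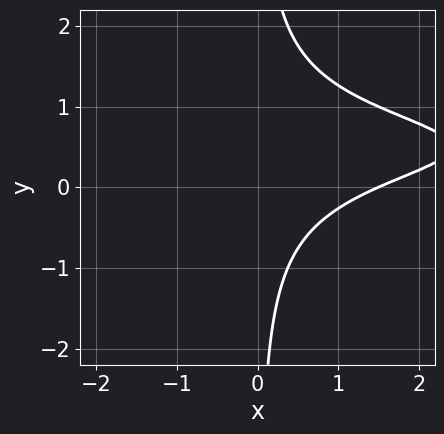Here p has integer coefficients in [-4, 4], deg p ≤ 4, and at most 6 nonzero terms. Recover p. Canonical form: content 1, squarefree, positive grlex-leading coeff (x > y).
3*x*y^2 - 3*x*y + 2*x - 3

(a) The degree is 3 — the shape is more complex than any degree-2 curve.
(b) Reading off the gridlines: it misses every integer gridline on the y-axis.
(c) Solving for integer coefficients yields p as stated.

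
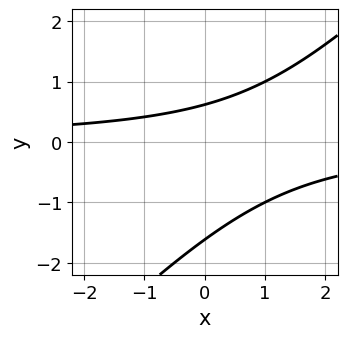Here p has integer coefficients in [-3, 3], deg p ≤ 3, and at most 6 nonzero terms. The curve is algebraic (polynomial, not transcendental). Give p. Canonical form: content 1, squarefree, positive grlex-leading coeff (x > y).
x*y - y^2 - y + 1

deg p = 2. A generic line meets the curve in up to 2 points.
Against the integer gridlines: the curve avoids every integer x-axis point in the box.
Assembling these constraints gives the stated polynomial.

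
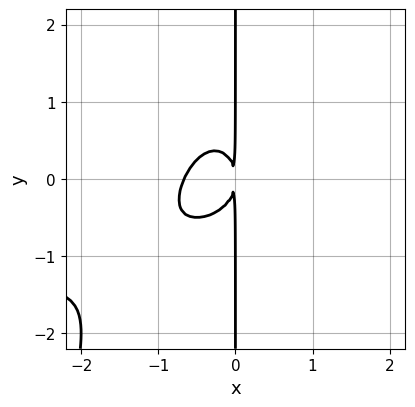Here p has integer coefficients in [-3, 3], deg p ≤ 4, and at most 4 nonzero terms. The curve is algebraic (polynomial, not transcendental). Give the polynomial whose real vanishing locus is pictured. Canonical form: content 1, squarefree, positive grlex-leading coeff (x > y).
2*x^3*y + 3*x^3 + 2*x*y^2 + 2*x^2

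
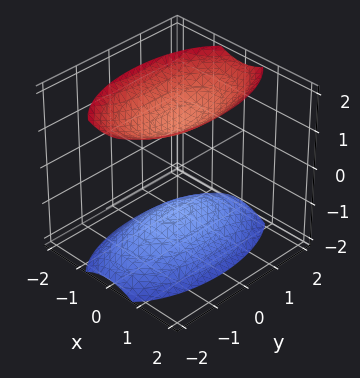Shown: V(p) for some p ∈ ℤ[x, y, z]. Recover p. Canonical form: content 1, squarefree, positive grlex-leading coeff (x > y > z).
3*x^2 + y^2 - 2*z^2 + 3

There are 2 components. They look like related sheets of one shape, so recover p as a whole.
The degree is 2 — two sheets facing apart; a quadric.
Symmetries: mirror symmetry x ↦ −x ⇒ only even powers of x; mirror symmetry z ↦ −z ⇒ only even powers of z; mirror symmetry y ↦ −y ⇒ only even powers of y.
From the axis intercepts and sections: the surface avoids every integer x-axis point in the box; no y-intercept at any integer in the box.
Matching integer coefficients to the picture gives p.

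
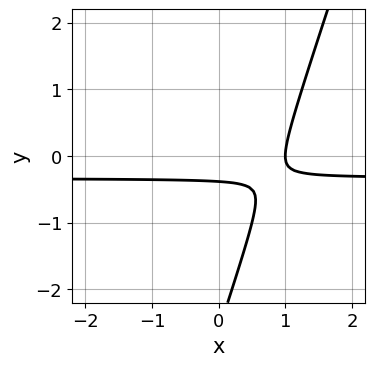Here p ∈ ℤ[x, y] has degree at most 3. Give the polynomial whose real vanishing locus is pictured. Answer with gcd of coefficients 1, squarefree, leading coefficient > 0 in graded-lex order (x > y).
3*x*y - y^2 + x - 3*y - 1

(a) Degree: no degree-1 curve has this shape, so deg p = 2.
(b) Observable constraints: one x-axis crossing is at x = 1.
(c) The integer polynomial consistent with all of this is the stated p.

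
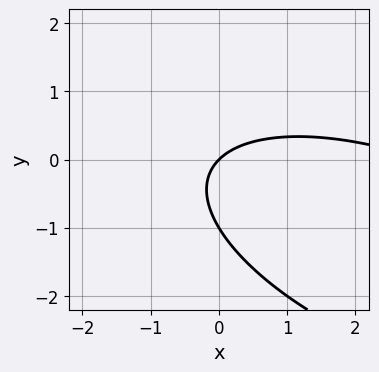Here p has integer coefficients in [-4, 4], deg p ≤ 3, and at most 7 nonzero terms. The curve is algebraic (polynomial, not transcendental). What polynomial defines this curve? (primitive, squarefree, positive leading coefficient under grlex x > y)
x^2 + 2*x*y + 3*y^2 - 3*x + 3*y

1. Degree: a generic line meets the curve in up to 2 points, so deg p = 2.
2. From the axis intercepts and sections: the y-axis gridline crossings are at y ∈ {-1, 0}; one x-axis crossing is at x = 0.
3. Assembling these constraints gives the stated polynomial.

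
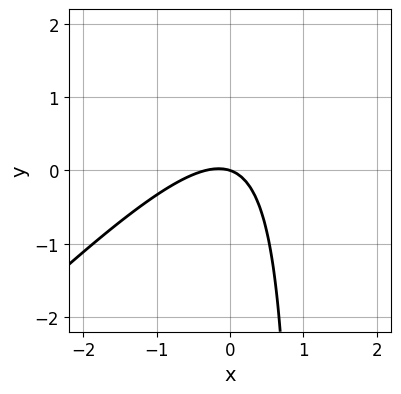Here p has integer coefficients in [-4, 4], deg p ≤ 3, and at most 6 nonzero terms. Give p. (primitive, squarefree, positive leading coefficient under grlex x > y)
3*x^2 - 3*x*y + x + 3*y

(a) deg p = 2.
(b) From the visible intercepts: it crosses the y-axis at the gridline y = 0; it meets the x-axis at x = 0 (among the integer gridlines).
(c) Together with the visible shape, these determine p as stated.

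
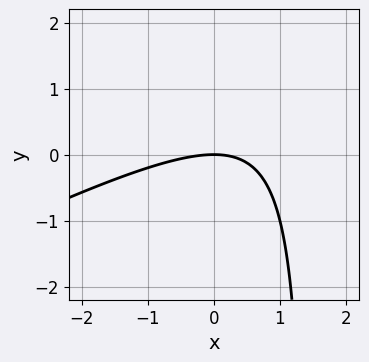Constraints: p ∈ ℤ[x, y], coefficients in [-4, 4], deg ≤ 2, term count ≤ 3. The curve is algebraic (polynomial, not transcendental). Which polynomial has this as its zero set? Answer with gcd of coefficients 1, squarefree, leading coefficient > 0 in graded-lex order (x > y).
Degree: the shape is more complex than any degree-1 curve, so deg p = 2.
Observable constraints: it meets the y-axis at y = 0 (among the integer gridlines); it crosses the x-axis at the gridline x = 0.
Fitting integer coefficients to these (and the overall shape) gives p.

x^2 - 2*x*y + 3*y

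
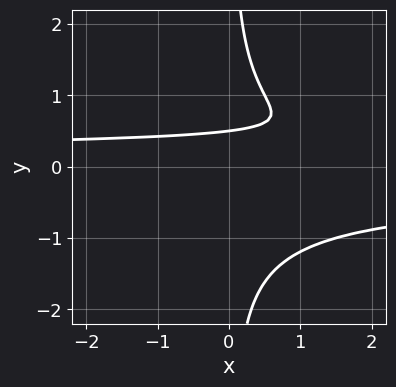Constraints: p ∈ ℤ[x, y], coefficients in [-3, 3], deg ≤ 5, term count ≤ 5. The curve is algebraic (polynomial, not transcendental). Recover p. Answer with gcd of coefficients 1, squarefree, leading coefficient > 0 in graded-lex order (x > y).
(a) The degree is 4 — the shape is more complex than any degree-3 curve.
(b) From the visible intercepts: no x-intercept at any integer in the box.
(c) Putting this together gives p.

2*x*y^3 - 2*y + 1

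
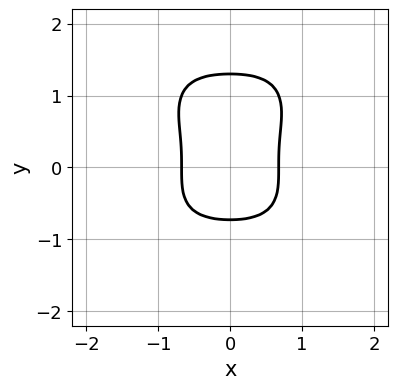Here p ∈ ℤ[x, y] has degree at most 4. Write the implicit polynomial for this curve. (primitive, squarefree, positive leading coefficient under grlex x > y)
3*x^4 + 3*y^4 - 3*y^3 + 3*x^2 - 2

First, degree: a generic line meets the curve in up to 4 points, so deg p = 4.
Then, symmetries: the x ↦ −x reflection is a symmetry, so x appears only in even powers.
Finally, matching integer coefficients to the picture gives p.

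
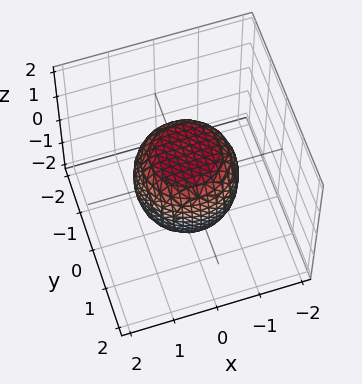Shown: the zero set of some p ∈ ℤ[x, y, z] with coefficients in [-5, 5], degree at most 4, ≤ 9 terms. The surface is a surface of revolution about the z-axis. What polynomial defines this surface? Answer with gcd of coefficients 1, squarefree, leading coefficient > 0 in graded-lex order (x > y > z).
2*x^4 + 4*x^2*y^2 + 2*y^4 - x^2 - y^2 + 2*z^2 - 2

First, the degree is 4 — no degree-3 surface has this shape.
Then, symmetry: every cross-section ⟂ z is a circle, so x, y appear only via x² + y².
Next, from the axis intercepts and sections: the z-axis gridline crossings are at z ∈ {-1, 1}; a circular section at z = 1 has radius between 0 and 1.
Finally, the integer polynomial consistent with all of this is the stated p.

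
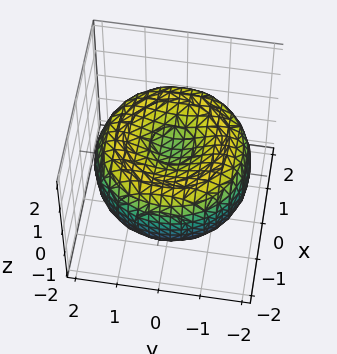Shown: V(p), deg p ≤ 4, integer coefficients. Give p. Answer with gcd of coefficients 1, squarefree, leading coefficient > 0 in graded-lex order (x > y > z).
x^4 + 2*x^2*y^2 + y^4 - 3*x^2 - 3*y^2 + 3*z^2 - 1

The degree is 4 — no degree-3 surface has this shape.
Symmetries: rotational symmetry about the z-axis ⇒ p depends on x, y only through x² + y².
Observable constraints: a circular section at z = -1 has radius exactly 1.
The integer polynomial consistent with all of this is the stated p.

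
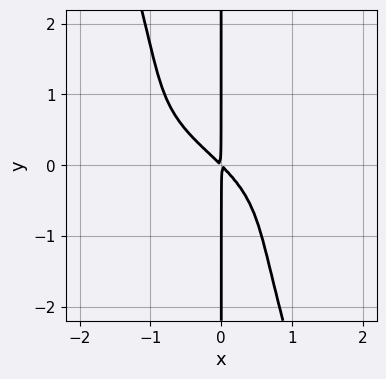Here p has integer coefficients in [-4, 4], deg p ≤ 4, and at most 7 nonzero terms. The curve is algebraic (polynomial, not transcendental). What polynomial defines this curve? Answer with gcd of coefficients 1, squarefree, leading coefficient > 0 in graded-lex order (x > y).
1. The degree is 4 — the shape is more complex than any degree-3 curve.
2. Reading off the gridlines: every point of the y-axis in the box is on the curve.
3. These observations pin down the coefficients.

3*x^2*y^2 + x*y^3 - x^2*y + 3*x^2 + 3*x*y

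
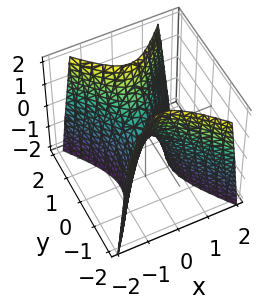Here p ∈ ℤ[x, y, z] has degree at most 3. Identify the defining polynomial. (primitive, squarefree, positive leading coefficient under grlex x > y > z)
1. Degree: a hyperbolic paraboloid; a quadric, so deg p = 2.
2. Symmetries: the x ↦ −x reflection is a symmetry, so x appears only in even powers; mirror symmetry y ↦ −y ⇒ only even powers of y.
3. From the visible intercepts: it crosses the y-axis at the gridline y = 0; it meets the z-axis at z = 0 (among the integer gridlines).
4. Fitting integer coefficients to these (and the overall shape) gives p.

3*x^2 - 2*y^2 + z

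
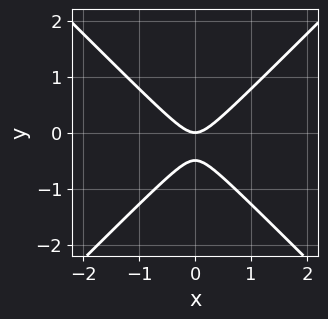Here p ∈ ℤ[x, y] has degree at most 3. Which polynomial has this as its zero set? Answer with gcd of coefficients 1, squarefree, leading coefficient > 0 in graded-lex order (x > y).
2*x^2 - 2*y^2 - y

deg p = 2.
Symmetries: it's symmetric under x → −x, forcing even powers of x.
Reading off the gridlines: it meets the y-axis at y = 0 (among the integer gridlines); it meets the x-axis at x = 0 (among the integer gridlines).
Putting this together gives p.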